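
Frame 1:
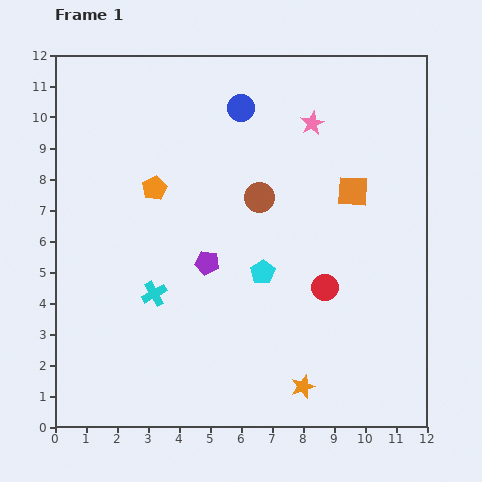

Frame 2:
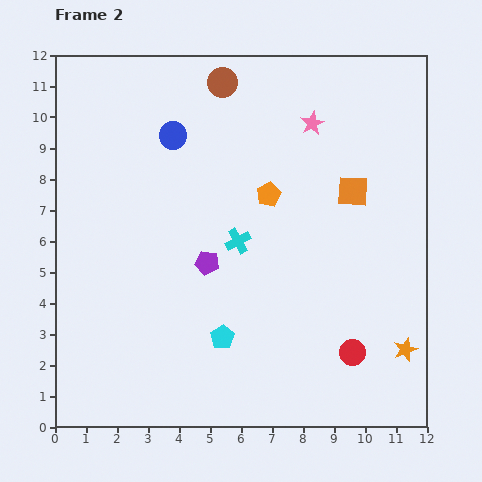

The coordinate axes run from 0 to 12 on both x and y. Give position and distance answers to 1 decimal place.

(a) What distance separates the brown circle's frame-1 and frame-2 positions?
3.9

The brown circle moved from (6.6, 7.4) to (5.4, 11.1), a distance of √(1.2² + 3.7²) ≈ 3.9.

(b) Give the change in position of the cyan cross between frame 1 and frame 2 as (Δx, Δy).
(2.7, 1.7)

The cyan cross was at (3.2, 4.3) in frame 1 and (5.9, 6.0) in frame 2.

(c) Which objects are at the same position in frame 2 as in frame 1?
the pink star, the purple pentagon, the orange square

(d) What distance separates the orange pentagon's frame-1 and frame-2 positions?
3.7

The orange pentagon moved from (3.2, 7.7) to (6.9, 7.5), a distance of √(3.7² + 0.2²) ≈ 3.7.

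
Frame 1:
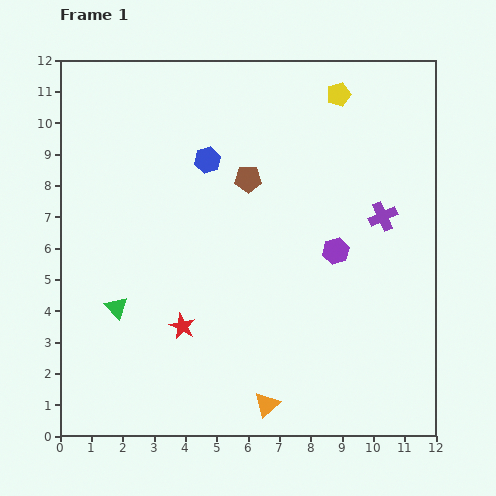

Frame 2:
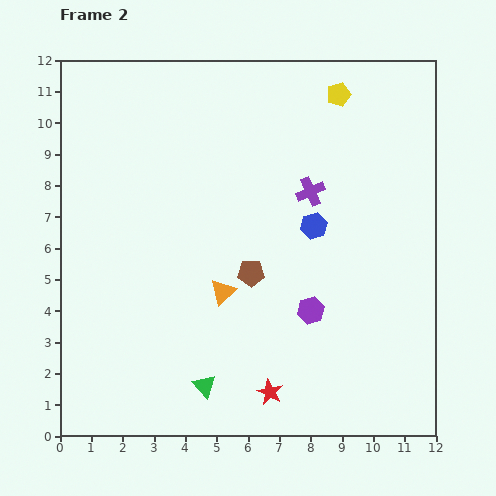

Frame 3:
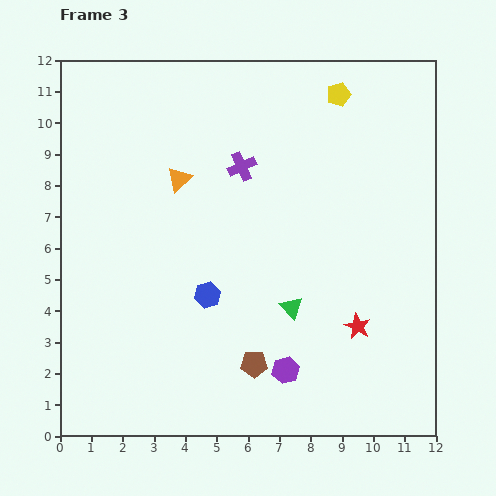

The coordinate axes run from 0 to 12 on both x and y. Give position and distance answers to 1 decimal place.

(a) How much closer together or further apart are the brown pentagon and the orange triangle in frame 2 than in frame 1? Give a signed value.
-6.1

Distance in frame 1: 7.2. Distance in frame 2: 1.1.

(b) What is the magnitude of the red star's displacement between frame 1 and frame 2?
3.5

The red star moved from (3.9, 3.5) to (6.7, 1.4), a distance of √(2.8² + 2.1²) ≈ 3.5.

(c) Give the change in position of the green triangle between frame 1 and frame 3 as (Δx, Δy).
(5.6, 0.0)

The green triangle was at (1.8, 4.1) in frame 1 and (7.4, 4.1) in frame 3.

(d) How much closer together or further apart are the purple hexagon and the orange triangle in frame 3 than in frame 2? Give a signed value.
+4.1

Distance in frame 2: 2.9. Distance in frame 3: 7.0.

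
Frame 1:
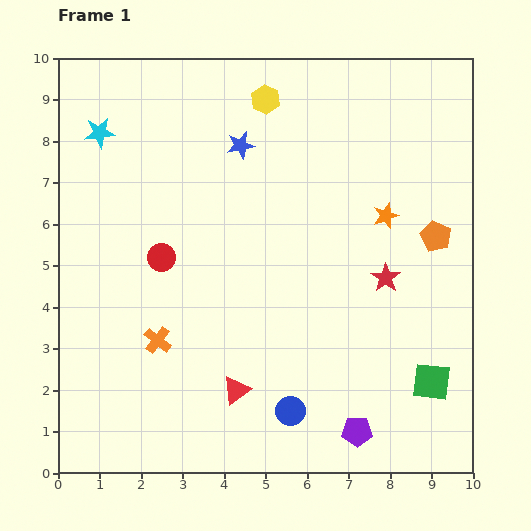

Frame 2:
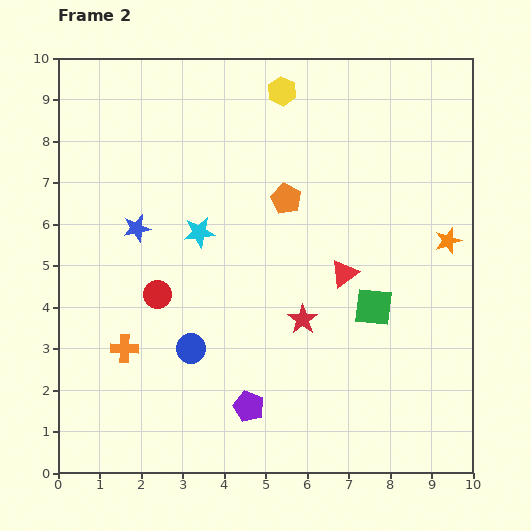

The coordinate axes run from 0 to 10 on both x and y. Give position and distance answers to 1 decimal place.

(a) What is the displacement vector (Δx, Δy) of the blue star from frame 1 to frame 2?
(-2.5, -2.0)

The blue star was at (4.4, 7.9) in frame 1 and (1.9, 5.9) in frame 2.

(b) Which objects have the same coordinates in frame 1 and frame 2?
none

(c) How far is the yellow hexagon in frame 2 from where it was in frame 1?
0.4

The yellow hexagon moved from (5.0, 9.0) to (5.4, 9.2), a distance of √(0.4² + 0.2²) ≈ 0.4.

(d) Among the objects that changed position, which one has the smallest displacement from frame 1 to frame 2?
the yellow hexagon

(moved 0.4)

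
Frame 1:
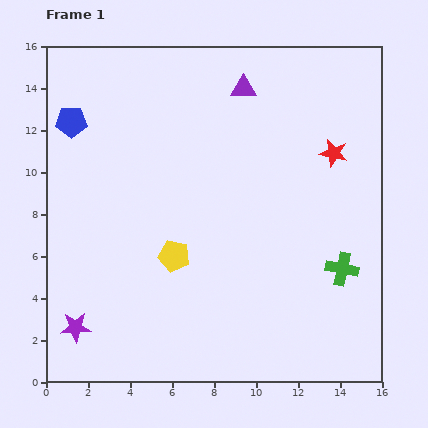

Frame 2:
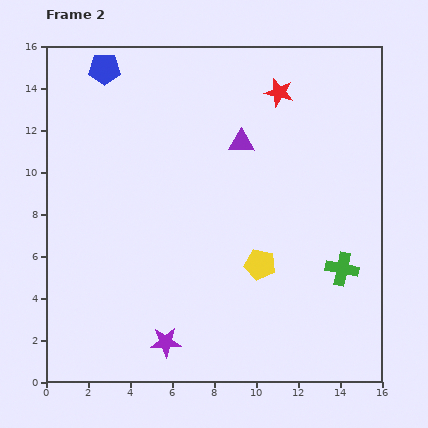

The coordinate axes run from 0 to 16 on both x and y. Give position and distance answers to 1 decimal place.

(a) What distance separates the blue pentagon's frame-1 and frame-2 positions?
3.0

The blue pentagon moved from (1.2, 12.4) to (2.8, 14.9), a distance of √(1.6² + 2.5²) ≈ 3.0.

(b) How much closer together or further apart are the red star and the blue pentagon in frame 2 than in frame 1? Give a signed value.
-4.2

Distance in frame 1: 12.6. Distance in frame 2: 8.4.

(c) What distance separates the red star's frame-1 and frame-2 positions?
3.9

The red star moved from (13.7, 10.9) to (11.1, 13.8), a distance of √(2.6² + 2.9²) ≈ 3.9.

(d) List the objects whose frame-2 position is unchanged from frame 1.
the green cross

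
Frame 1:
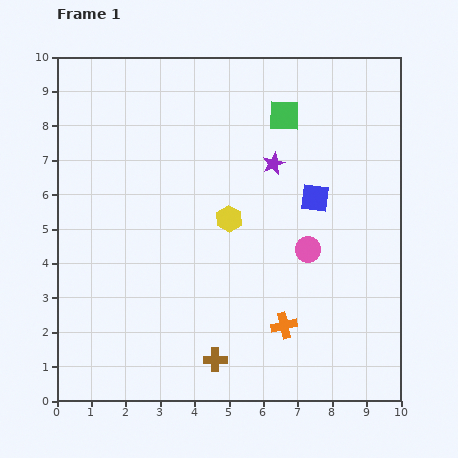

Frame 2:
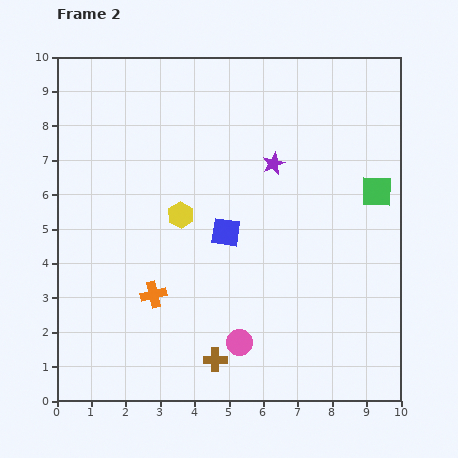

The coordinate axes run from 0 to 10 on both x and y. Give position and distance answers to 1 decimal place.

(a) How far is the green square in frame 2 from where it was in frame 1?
3.5

The green square moved from (6.6, 8.3) to (9.3, 6.1), a distance of √(2.7² + 2.2²) ≈ 3.5.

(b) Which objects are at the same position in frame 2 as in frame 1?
the purple star, the brown cross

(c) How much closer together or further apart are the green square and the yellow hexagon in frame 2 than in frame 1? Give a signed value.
+2.3

Distance in frame 1: 3.4. Distance in frame 2: 5.7.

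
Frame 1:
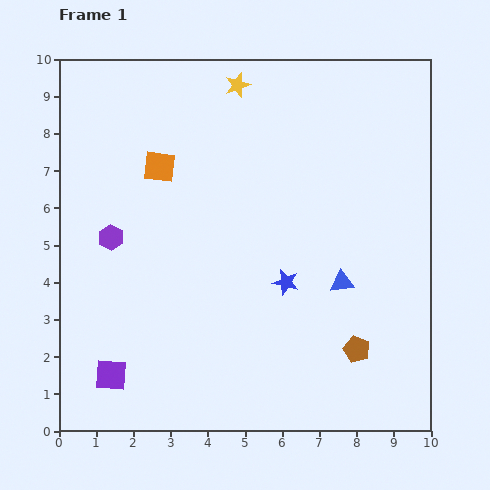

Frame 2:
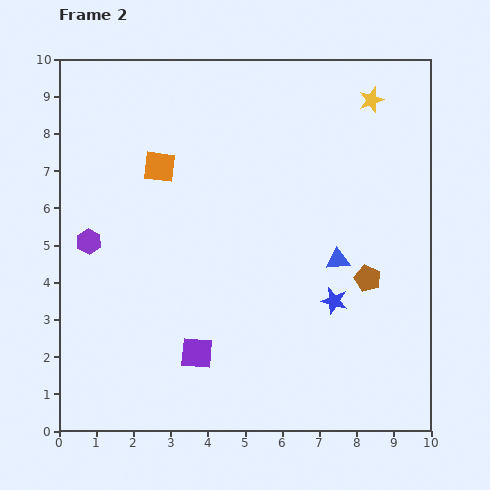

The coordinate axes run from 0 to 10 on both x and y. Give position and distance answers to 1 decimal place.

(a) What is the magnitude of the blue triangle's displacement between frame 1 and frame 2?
0.6

The blue triangle moved from (7.6, 4.0) to (7.5, 4.6), a distance of √(0.1² + 0.6²) ≈ 0.6.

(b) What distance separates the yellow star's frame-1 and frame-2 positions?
3.6

The yellow star moved from (4.8, 9.3) to (8.4, 8.9), a distance of √(3.6² + 0.4²) ≈ 3.6.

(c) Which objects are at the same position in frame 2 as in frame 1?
the orange square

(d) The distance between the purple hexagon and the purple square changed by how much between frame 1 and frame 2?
+0.5

Distance in frame 1: 3.7. Distance in frame 2: 4.2.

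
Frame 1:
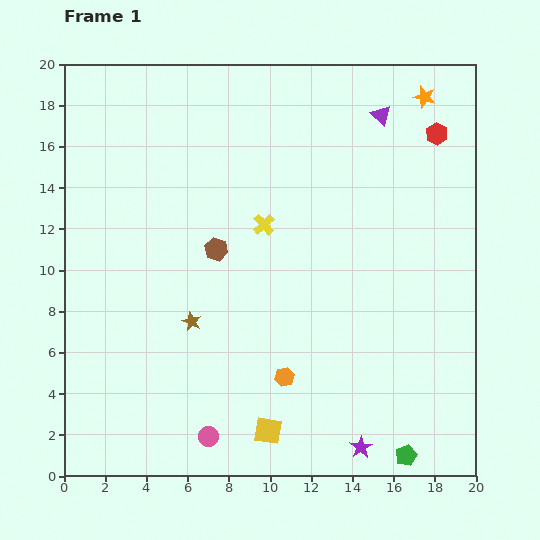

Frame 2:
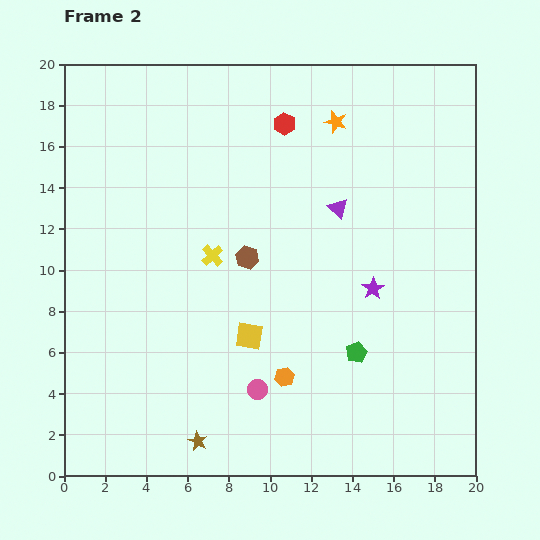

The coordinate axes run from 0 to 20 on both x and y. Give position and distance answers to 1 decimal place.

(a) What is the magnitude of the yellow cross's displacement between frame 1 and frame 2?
2.9

The yellow cross moved from (9.7, 12.2) to (7.2, 10.7), a distance of √(2.5² + 1.5²) ≈ 2.9.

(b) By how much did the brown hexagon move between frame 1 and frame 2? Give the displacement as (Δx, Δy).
(1.5, -0.4)

The brown hexagon was at (7.4, 11.0) in frame 1 and (8.9, 10.6) in frame 2.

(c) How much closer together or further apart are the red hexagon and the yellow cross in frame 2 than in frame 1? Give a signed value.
-2.2

Distance in frame 1: 9.5. Distance in frame 2: 7.3.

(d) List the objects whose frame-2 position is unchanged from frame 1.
the orange hexagon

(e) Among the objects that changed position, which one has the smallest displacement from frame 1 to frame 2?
the brown hexagon

(moved 1.6)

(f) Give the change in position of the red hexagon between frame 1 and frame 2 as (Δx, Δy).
(-7.4, 0.5)

The red hexagon was at (18.1, 16.6) in frame 1 and (10.7, 17.1) in frame 2.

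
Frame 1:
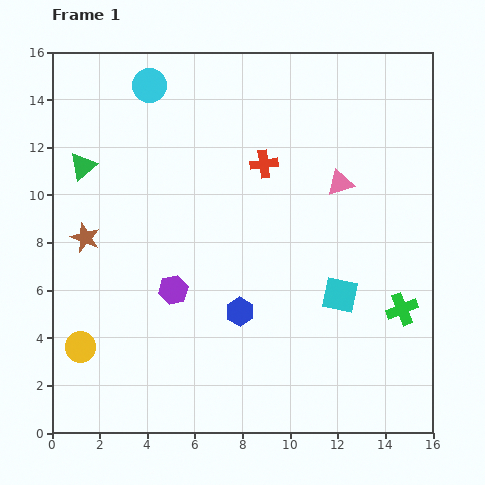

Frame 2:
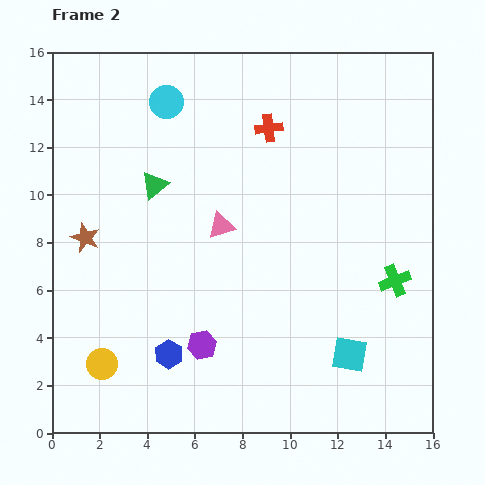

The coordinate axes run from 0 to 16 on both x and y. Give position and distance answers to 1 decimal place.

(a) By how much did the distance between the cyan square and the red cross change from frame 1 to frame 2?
+3.7

Distance in frame 1: 6.4. Distance in frame 2: 10.1.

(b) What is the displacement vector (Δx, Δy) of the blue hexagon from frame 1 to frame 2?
(-3.0, -1.8)

The blue hexagon was at (7.9, 5.1) in frame 1 and (4.9, 3.3) in frame 2.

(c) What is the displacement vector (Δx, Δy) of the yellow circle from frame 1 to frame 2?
(0.9, -0.7)

The yellow circle was at (1.2, 3.6) in frame 1 and (2.1, 2.9) in frame 2.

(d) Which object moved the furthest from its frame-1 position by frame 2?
the pink triangle

(moved 5.3; next 3.5)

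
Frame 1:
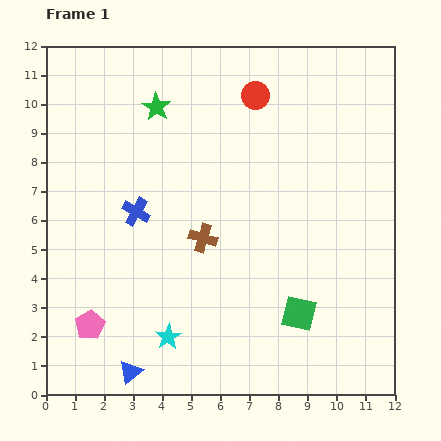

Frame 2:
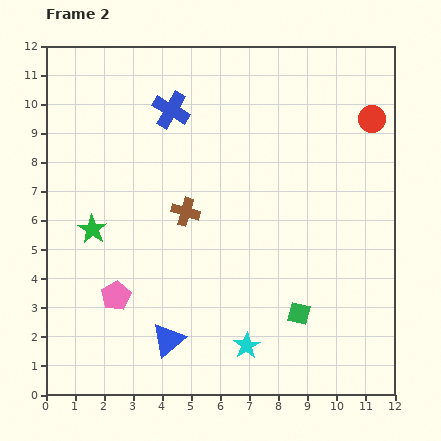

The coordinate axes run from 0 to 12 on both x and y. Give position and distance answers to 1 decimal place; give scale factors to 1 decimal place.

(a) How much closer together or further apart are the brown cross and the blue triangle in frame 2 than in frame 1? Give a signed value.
-0.8

Distance in frame 1: 5.2. Distance in frame 2: 4.4.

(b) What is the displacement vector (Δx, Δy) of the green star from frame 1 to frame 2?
(-2.2, -4.2)

The green star was at (3.8, 9.9) in frame 1 and (1.6, 5.7) in frame 2.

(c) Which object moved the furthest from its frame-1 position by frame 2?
the green star

(moved 4.7; next 4.1)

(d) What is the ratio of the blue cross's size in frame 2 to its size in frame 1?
1.3×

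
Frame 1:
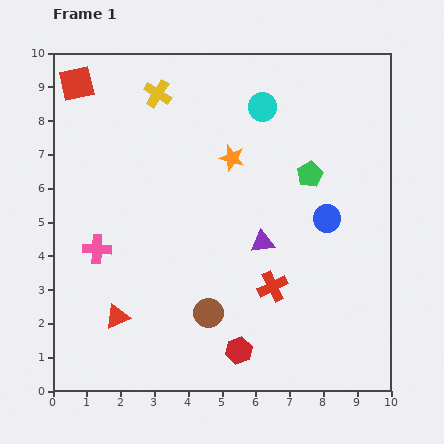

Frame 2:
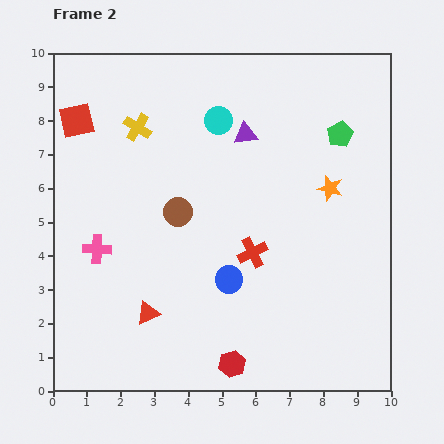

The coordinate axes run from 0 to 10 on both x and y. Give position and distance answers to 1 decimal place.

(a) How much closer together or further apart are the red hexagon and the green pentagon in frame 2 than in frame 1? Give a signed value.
+1.9

Distance in frame 1: 5.6. Distance in frame 2: 7.5.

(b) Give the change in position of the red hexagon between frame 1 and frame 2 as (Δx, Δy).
(-0.2, -0.4)

The red hexagon was at (5.5, 1.2) in frame 1 and (5.3, 0.8) in frame 2.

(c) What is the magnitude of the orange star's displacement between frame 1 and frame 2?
3.0

The orange star moved from (5.3, 6.9) to (8.2, 6.0), a distance of √(2.9² + 0.9²) ≈ 3.0.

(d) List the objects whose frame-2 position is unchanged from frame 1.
the pink cross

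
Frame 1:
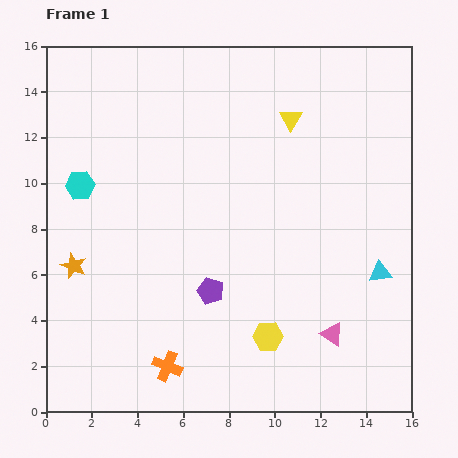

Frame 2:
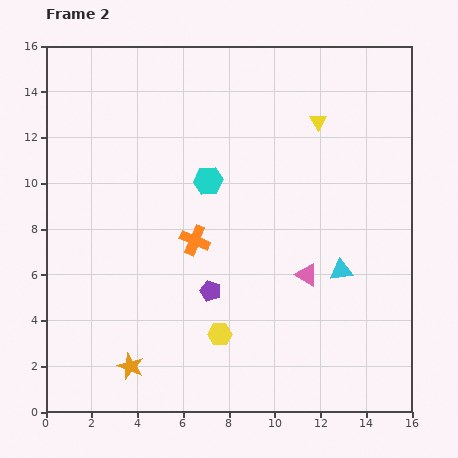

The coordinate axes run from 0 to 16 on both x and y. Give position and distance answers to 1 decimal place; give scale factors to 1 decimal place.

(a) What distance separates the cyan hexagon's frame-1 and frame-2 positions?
5.6

The cyan hexagon moved from (1.5, 9.9) to (7.1, 10.1), a distance of √(5.6² + 0.2²) ≈ 5.6.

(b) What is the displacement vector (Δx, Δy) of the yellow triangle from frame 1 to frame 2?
(1.2, -0.1)

The yellow triangle was at (10.7, 12.8) in frame 1 and (11.9, 12.7) in frame 2.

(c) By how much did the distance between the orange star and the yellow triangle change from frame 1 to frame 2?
+2.0

Distance in frame 1: 11.5. Distance in frame 2: 13.5.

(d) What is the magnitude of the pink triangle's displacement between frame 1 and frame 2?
2.8

The pink triangle moved from (12.5, 3.4) to (11.4, 6.0), a distance of √(1.1² + 2.6²) ≈ 2.8.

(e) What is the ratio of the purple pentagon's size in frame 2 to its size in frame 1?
0.8×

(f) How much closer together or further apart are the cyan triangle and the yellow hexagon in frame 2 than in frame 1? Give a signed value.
+0.4

Distance in frame 1: 5.6. Distance in frame 2: 6.0.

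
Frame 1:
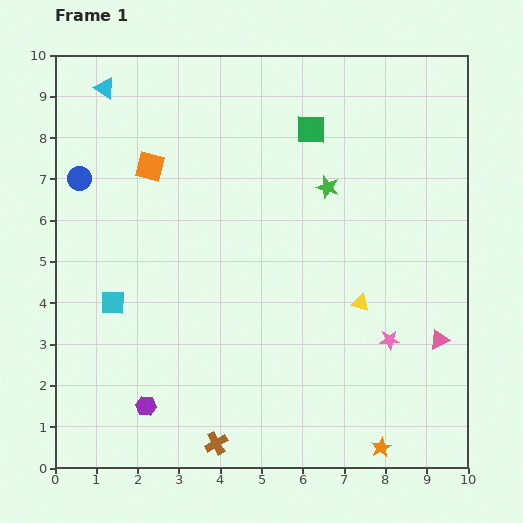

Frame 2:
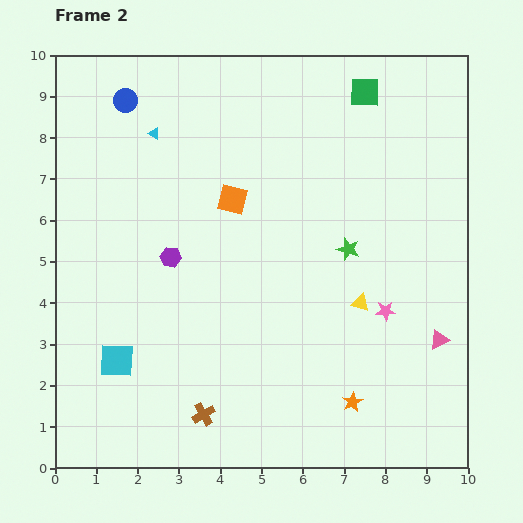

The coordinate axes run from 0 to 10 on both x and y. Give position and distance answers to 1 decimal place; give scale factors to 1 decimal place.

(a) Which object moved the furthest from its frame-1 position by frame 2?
the purple hexagon

(moved 3.6; next 2.2)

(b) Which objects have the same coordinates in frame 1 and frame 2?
the yellow triangle, the pink triangle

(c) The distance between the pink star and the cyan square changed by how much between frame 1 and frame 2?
-0.2

Distance in frame 1: 6.8. Distance in frame 2: 6.6.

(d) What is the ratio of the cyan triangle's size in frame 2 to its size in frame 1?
0.6×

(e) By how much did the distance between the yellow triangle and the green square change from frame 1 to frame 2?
+0.7

Distance in frame 1: 4.4. Distance in frame 2: 5.1.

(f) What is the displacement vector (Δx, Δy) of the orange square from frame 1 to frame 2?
(2.0, -0.8)

The orange square was at (2.3, 7.3) in frame 1 and (4.3, 6.5) in frame 2.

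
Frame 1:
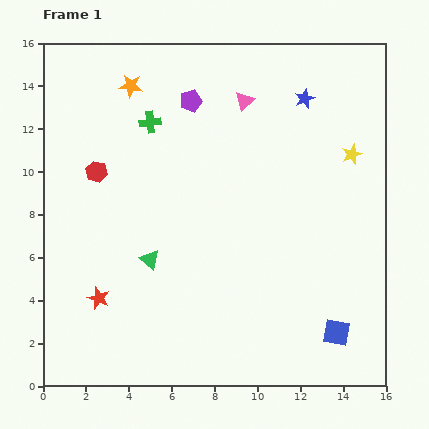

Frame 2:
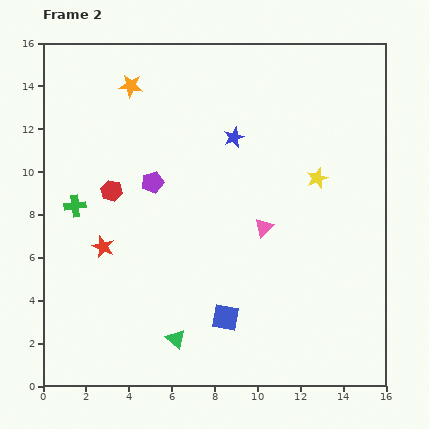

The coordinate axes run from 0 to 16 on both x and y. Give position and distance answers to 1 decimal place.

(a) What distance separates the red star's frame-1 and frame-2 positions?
2.4

The red star moved from (2.6, 4.1) to (2.8, 6.5), a distance of √(0.2² + 2.4²) ≈ 2.4.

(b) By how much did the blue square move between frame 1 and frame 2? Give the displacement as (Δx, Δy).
(-5.2, 0.7)

The blue square was at (13.7, 2.5) in frame 1 and (8.5, 3.2) in frame 2.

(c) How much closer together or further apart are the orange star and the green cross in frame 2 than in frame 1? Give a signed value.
+4.3

Distance in frame 1: 1.9. Distance in frame 2: 6.2.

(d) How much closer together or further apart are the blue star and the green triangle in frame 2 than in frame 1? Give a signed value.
-0.6

Distance in frame 1: 10.4. Distance in frame 2: 9.8.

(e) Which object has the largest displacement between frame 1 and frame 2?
the pink triangle

(moved 6.0; next 5.2)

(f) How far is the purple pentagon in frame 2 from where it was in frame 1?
4.2

The purple pentagon moved from (6.9, 13.3) to (5.1, 9.5), a distance of √(1.8² + 3.8²) ≈ 4.2.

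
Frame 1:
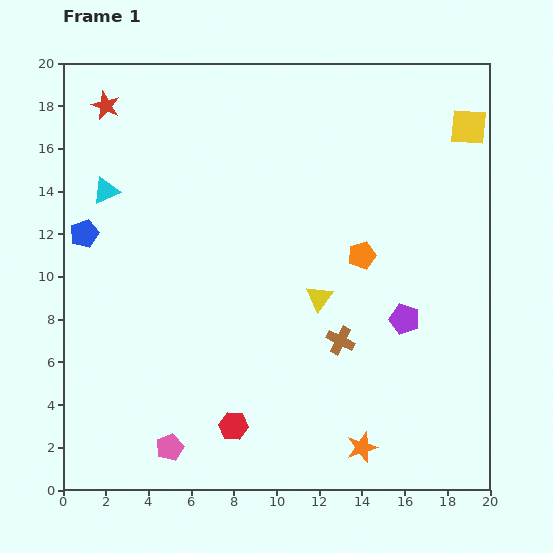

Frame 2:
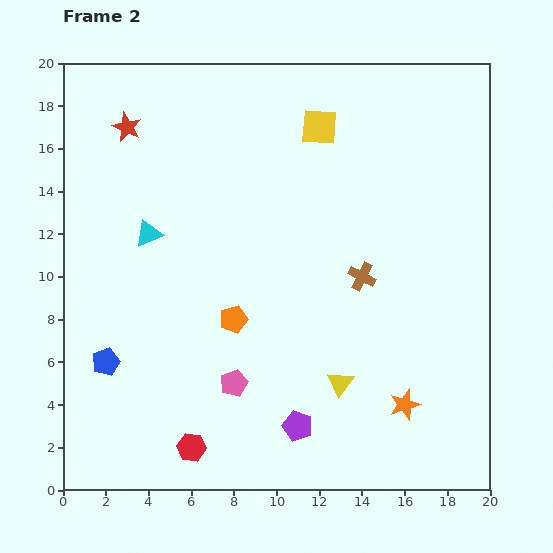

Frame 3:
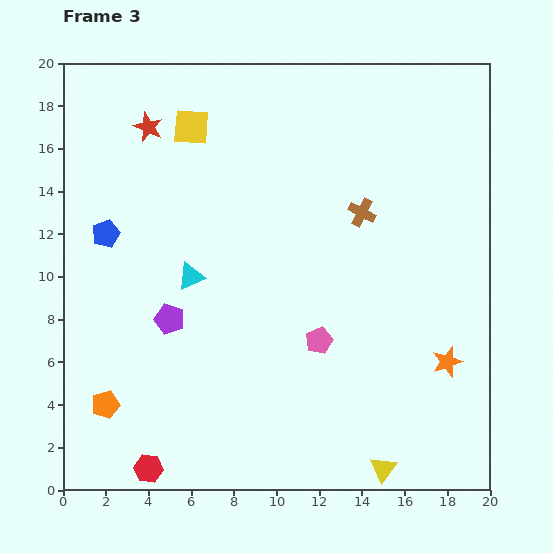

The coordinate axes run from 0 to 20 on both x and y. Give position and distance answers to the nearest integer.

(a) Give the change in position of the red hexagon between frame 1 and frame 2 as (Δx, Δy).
(-2, -1)

The red hexagon was at (8, 3) in frame 1 and (6, 2) in frame 2.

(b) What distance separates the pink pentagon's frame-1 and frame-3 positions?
9

The pink pentagon moved from (5, 2) to (12, 7), a distance of √(7² + 5²) ≈ 9.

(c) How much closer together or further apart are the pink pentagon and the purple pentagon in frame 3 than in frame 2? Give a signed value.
+3

Distance in frame 2: 4. Distance in frame 3: 7.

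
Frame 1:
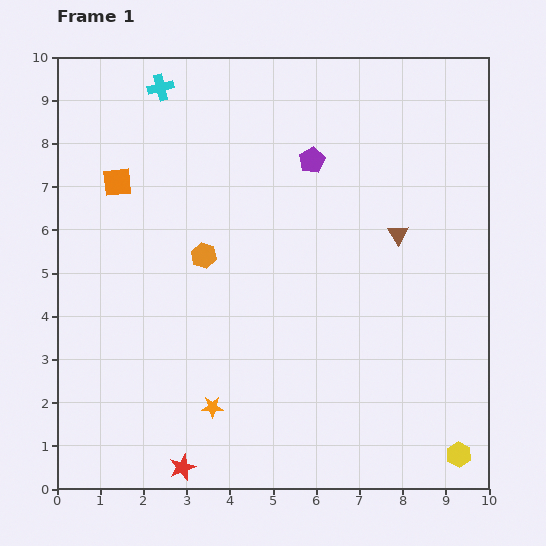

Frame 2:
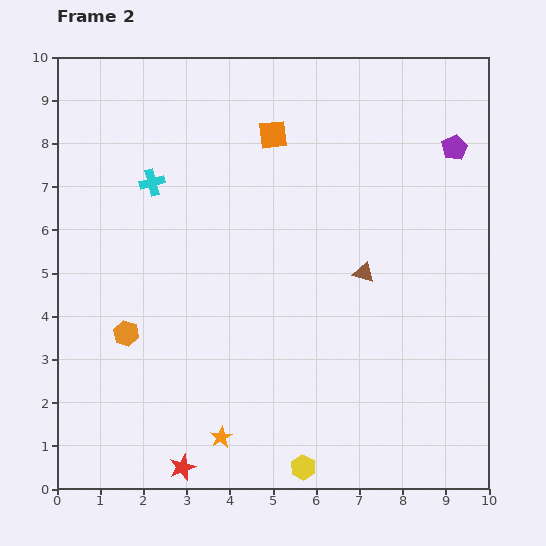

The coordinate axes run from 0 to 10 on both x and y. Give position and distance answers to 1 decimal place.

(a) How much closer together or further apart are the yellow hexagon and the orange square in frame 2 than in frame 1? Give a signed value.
-2.4

Distance in frame 1: 10.1. Distance in frame 2: 7.7.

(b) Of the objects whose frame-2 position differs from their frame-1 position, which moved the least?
the orange star

(moved 0.7)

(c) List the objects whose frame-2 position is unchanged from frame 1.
the red star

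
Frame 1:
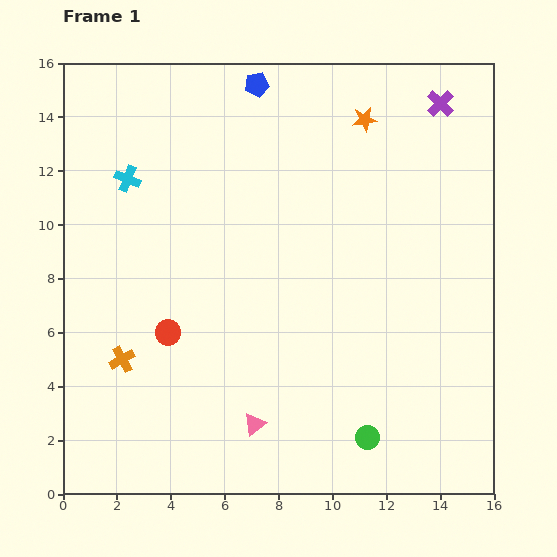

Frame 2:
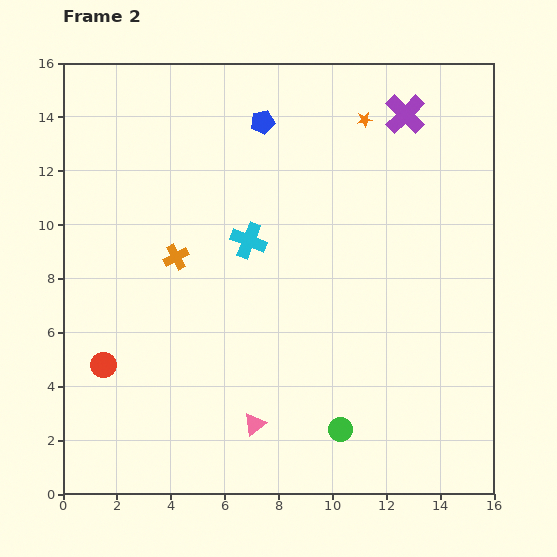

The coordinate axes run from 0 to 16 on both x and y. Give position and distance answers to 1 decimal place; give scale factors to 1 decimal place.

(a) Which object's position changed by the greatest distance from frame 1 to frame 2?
the cyan cross

(moved 5.1; next 4.3)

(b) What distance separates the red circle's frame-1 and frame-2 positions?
2.7

The red circle moved from (3.9, 6.0) to (1.5, 4.8), a distance of √(2.4² + 1.2²) ≈ 2.7.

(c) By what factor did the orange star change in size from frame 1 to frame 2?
0.6×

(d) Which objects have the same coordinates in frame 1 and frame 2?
the pink triangle, the orange star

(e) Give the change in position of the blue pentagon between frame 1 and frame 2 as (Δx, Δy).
(0.2, -1.4)

The blue pentagon was at (7.2, 15.2) in frame 1 and (7.4, 13.8) in frame 2.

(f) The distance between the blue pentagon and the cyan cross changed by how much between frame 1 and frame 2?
-1.5

Distance in frame 1: 5.9. Distance in frame 2: 4.4.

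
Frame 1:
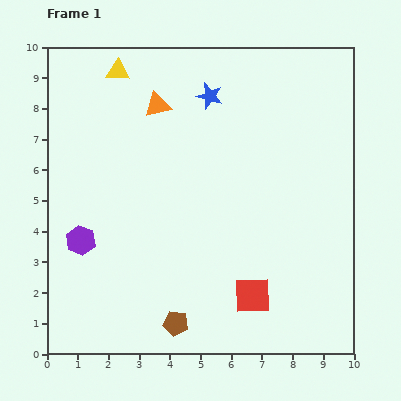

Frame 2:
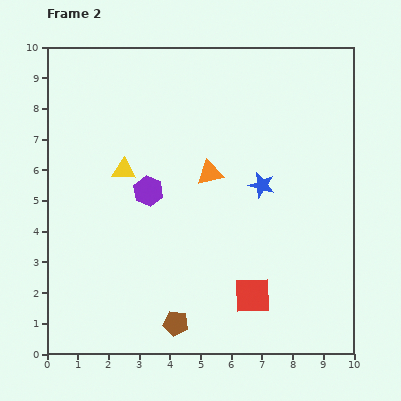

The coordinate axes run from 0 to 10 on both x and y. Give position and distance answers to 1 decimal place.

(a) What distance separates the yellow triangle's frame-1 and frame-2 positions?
3.2

The yellow triangle moved from (2.3, 9.2) to (2.5, 6.0), a distance of √(0.2² + 3.2²) ≈ 3.2.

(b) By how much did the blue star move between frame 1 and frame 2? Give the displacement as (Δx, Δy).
(1.7, -2.9)

The blue star was at (5.3, 8.4) in frame 1 and (7.0, 5.5) in frame 2.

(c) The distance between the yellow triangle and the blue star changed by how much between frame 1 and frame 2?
+1.4

Distance in frame 1: 3.1. Distance in frame 2: 4.5.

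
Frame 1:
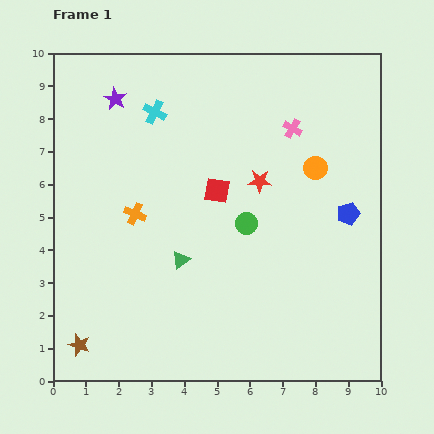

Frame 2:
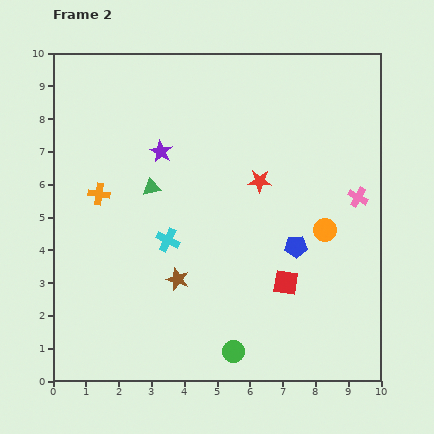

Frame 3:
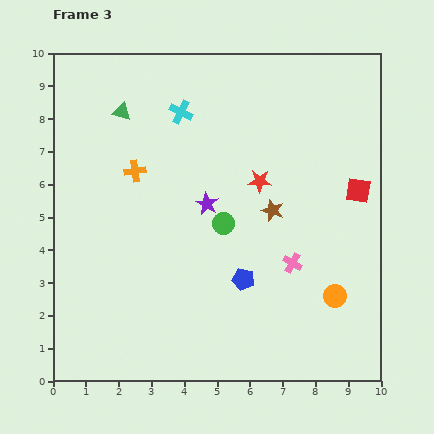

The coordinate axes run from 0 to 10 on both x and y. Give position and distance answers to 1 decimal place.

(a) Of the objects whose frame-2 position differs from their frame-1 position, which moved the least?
the orange cross

(moved 1.3)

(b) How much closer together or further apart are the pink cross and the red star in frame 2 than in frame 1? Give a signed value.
+1.1

Distance in frame 1: 1.9. Distance in frame 2: 3.0.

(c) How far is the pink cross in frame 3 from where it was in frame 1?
4.1

The pink cross moved from (7.3, 7.7) to (7.3, 3.6), a distance of √(0.0² + 4.1²) ≈ 4.1.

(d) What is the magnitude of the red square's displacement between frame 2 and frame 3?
3.6

The red square moved from (7.1, 3.0) to (9.3, 5.8), a distance of √(2.2² + 2.8²) ≈ 3.6.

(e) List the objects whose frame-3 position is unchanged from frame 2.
the red star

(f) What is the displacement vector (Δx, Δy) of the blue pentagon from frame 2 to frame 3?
(-1.6, -1.0)

The blue pentagon was at (7.4, 4.1) in frame 2 and (5.8, 3.1) in frame 3.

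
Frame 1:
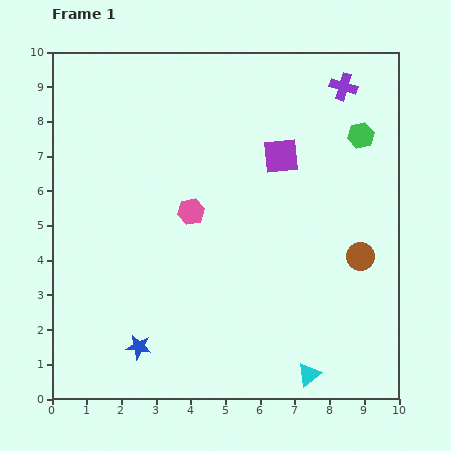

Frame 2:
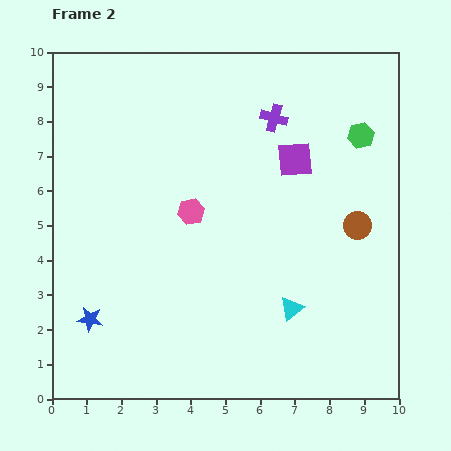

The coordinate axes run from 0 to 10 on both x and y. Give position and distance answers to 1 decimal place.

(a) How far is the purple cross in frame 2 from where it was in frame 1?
2.2

The purple cross moved from (8.4, 9.0) to (6.4, 8.1), a distance of √(2.0² + 0.9²) ≈ 2.2.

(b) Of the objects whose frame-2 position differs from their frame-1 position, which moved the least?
the purple square

(moved 0.4)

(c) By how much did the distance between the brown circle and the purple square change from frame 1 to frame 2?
-1.1

Distance in frame 1: 3.7. Distance in frame 2: 2.6.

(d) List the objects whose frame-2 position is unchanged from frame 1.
the pink hexagon, the green hexagon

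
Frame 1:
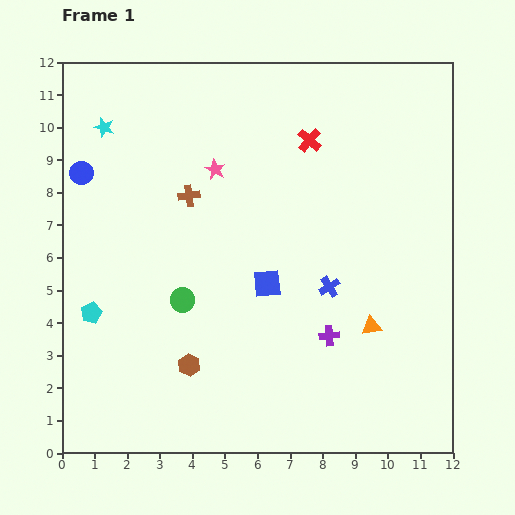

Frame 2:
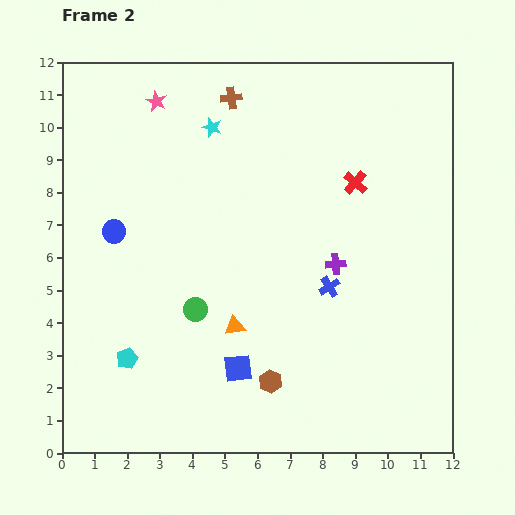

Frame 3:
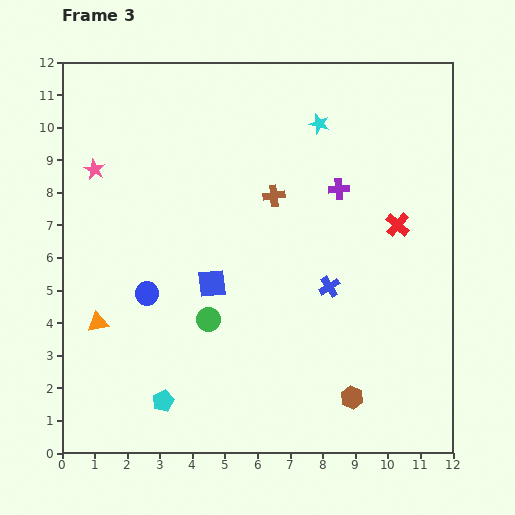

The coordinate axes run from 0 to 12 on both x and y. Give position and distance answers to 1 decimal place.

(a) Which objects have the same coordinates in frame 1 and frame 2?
the blue cross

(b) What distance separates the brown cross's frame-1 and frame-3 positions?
2.6

The brown cross moved from (3.9, 7.9) to (6.5, 7.9), a distance of √(2.6² + 0.0²) ≈ 2.6.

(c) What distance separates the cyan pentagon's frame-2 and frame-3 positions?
1.7

The cyan pentagon moved from (2.0, 2.9) to (3.1, 1.6), a distance of √(1.1² + 1.3²) ≈ 1.7.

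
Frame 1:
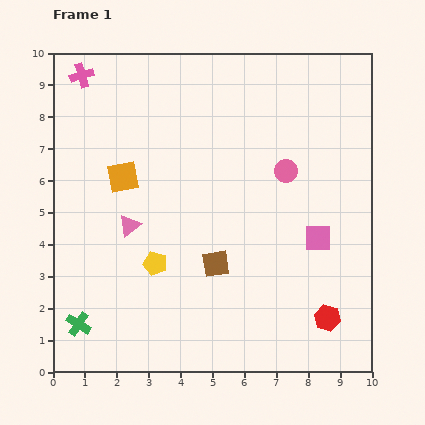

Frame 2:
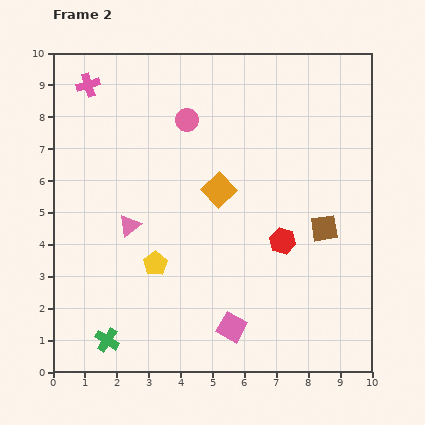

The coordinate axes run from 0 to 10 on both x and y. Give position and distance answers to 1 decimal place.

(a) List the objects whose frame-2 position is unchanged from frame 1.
the yellow pentagon, the pink triangle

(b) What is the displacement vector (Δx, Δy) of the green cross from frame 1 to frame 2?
(0.9, -0.5)

The green cross was at (0.8, 1.5) in frame 1 and (1.7, 1.0) in frame 2.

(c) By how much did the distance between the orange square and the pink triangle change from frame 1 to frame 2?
+1.5

Distance in frame 1: 1.5. Distance in frame 2: 3.0.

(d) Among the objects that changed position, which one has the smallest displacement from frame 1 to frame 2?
the pink cross

(moved 0.4)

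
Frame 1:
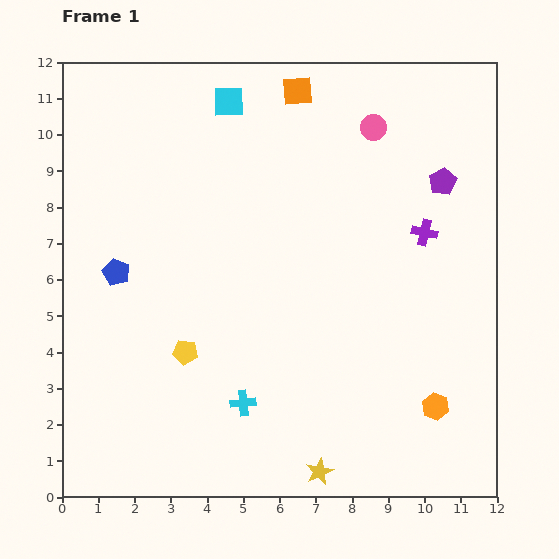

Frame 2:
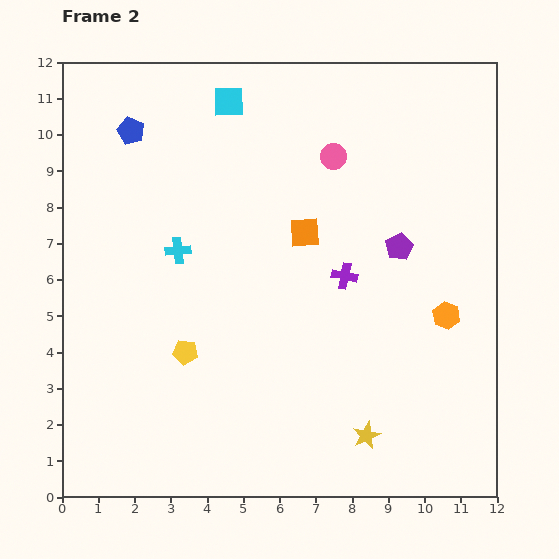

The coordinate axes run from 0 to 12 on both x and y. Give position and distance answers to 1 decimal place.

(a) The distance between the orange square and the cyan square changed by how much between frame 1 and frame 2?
+2.3

Distance in frame 1: 1.9. Distance in frame 2: 4.2.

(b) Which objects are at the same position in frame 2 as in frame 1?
the cyan square, the yellow pentagon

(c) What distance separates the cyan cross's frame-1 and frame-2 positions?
4.6

The cyan cross moved from (5.0, 2.6) to (3.2, 6.8), a distance of √(1.8² + 4.2²) ≈ 4.6.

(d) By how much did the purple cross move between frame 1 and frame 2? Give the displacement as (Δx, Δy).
(-2.2, -1.2)

The purple cross was at (10.0, 7.3) in frame 1 and (7.8, 6.1) in frame 2.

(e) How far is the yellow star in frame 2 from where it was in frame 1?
1.6

The yellow star moved from (7.1, 0.7) to (8.4, 1.7), a distance of √(1.3² + 1.0²) ≈ 1.6.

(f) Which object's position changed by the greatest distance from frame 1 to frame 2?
the cyan cross

(moved 4.6; next 3.9)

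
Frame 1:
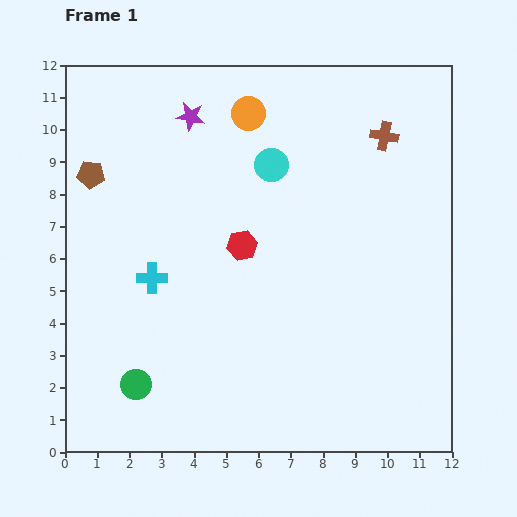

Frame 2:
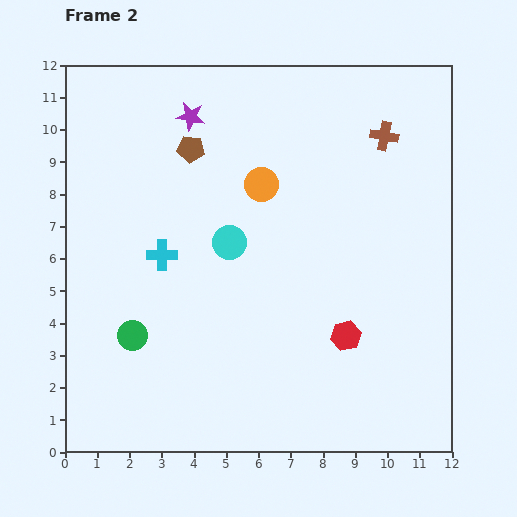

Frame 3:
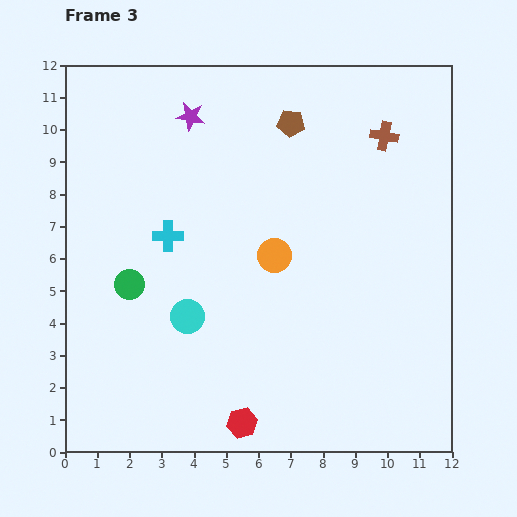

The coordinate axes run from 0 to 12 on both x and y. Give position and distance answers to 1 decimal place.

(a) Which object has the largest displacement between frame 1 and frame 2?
the red hexagon

(moved 4.3; next 3.2)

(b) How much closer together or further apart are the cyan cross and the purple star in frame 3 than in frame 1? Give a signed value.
-1.3

Distance in frame 1: 5.1. Distance in frame 3: 3.8.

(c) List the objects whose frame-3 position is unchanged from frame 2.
the brown cross, the purple star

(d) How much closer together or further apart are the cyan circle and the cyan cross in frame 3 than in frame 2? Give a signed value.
+0.5

Distance in frame 2: 2.1. Distance in frame 3: 2.6.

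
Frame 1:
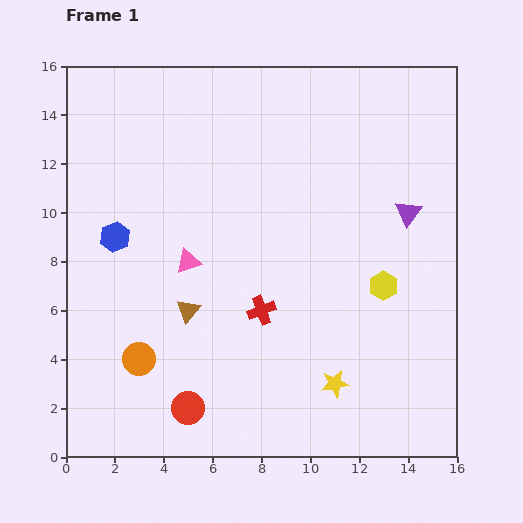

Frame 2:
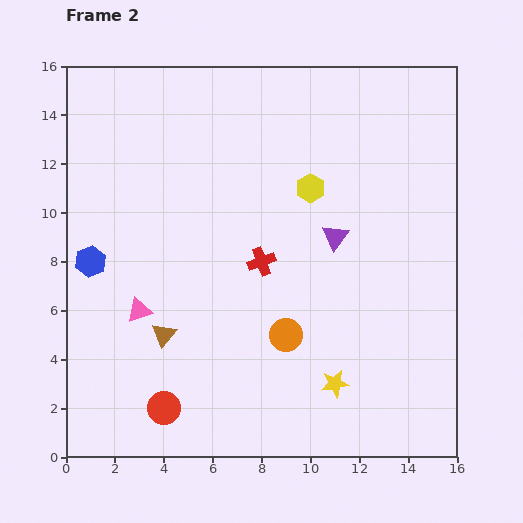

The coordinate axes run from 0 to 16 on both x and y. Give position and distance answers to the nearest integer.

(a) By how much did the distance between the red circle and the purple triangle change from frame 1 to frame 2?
-2

Distance in frame 1: 12. Distance in frame 2: 10.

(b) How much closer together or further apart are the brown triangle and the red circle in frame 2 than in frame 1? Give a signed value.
-1

Distance in frame 1: 4. Distance in frame 2: 3.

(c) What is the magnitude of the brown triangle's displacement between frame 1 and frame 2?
1

The brown triangle moved from (5, 6) to (4, 5), a distance of √(1² + 1²) ≈ 1.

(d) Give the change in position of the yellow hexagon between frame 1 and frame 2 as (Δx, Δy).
(-3, 4)

The yellow hexagon was at (13, 7) in frame 1 and (10, 11) in frame 2.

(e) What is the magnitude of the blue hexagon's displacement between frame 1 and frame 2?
1

The blue hexagon moved from (2, 9) to (1, 8), a distance of √(1² + 1²) ≈ 1.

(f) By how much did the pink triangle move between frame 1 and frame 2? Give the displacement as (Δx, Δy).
(-2, -2)

The pink triangle was at (5, 8) in frame 1 and (3, 6) in frame 2.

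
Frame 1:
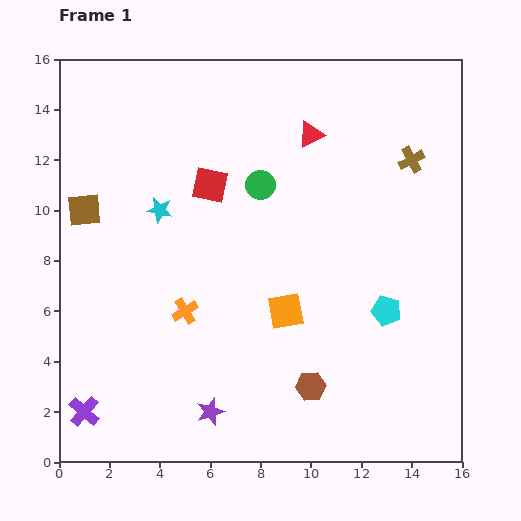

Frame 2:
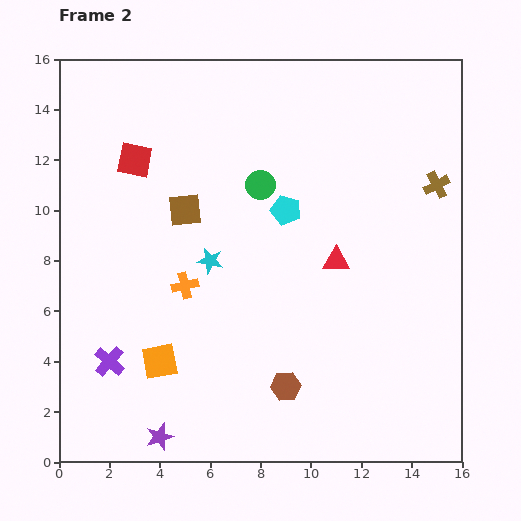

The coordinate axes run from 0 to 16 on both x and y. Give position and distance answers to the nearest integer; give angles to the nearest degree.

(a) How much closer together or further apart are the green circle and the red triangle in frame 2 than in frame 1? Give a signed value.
+1

Distance in frame 1: 3. Distance in frame 2: 4.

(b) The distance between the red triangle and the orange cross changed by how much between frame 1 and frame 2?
-3

Distance in frame 1: 9. Distance in frame 2: 6.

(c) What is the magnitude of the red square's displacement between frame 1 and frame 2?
3

The red square moved from (6, 11) to (3, 12), a distance of √(3² + 1²) ≈ 3.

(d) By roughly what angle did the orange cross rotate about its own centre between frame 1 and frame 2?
19° clockwise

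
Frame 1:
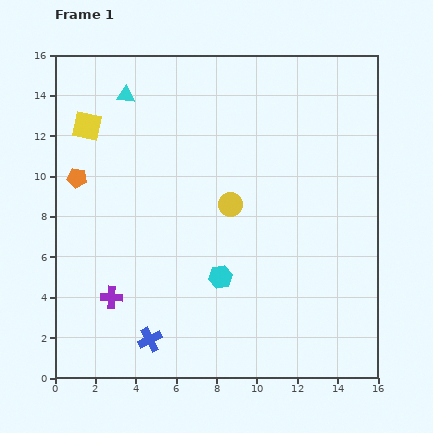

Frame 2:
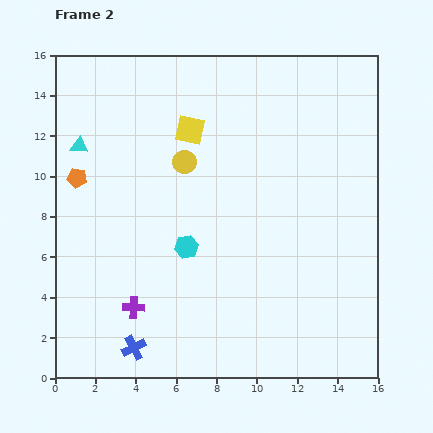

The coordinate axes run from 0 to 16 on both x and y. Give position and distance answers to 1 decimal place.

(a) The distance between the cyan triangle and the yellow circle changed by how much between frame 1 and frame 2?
-2.2

Distance in frame 1: 7.5. Distance in frame 2: 5.3.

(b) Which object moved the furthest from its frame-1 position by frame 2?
the yellow square

(moved 5.1; next 3.4)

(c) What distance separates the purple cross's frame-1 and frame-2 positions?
1.2

The purple cross moved from (2.8, 4.0) to (3.9, 3.5), a distance of √(1.1² + 0.5²) ≈ 1.2.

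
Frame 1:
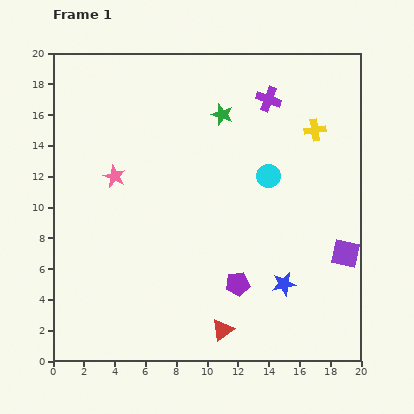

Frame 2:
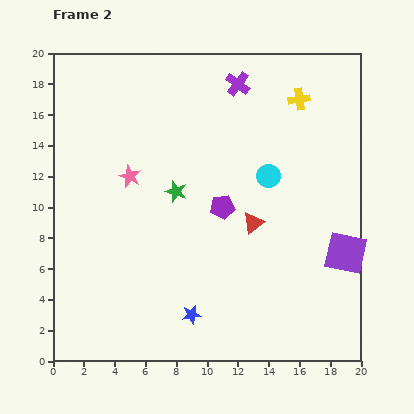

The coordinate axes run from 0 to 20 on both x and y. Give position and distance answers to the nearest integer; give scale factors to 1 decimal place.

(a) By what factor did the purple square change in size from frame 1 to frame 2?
1.5×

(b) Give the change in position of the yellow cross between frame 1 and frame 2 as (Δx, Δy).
(-1, 2)

The yellow cross was at (17, 15) in frame 1 and (16, 17) in frame 2.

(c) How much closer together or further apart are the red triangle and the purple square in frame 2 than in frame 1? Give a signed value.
-3

Distance in frame 1: 9. Distance in frame 2: 6.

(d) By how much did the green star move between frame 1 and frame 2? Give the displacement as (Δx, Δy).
(-3, -5)

The green star was at (11, 16) in frame 1 and (8, 11) in frame 2.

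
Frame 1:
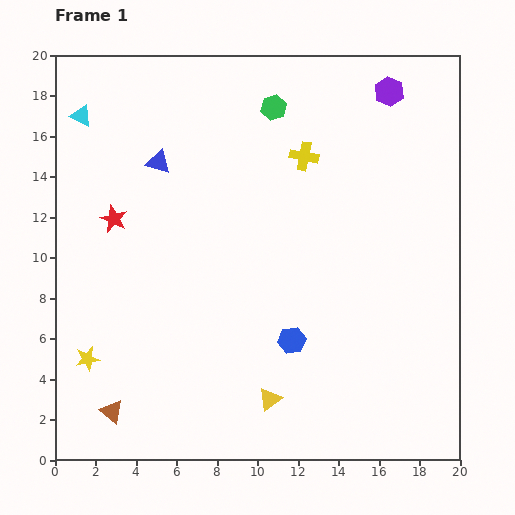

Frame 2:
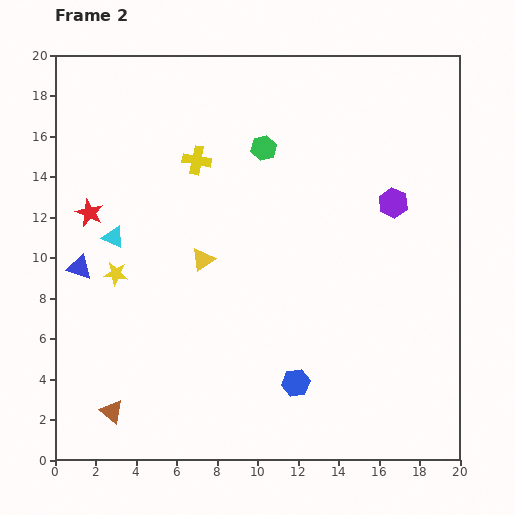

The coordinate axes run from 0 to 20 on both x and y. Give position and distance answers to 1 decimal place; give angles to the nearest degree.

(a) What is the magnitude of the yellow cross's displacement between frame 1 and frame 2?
5.3

The yellow cross moved from (12.3, 15.0) to (7.0, 14.8), a distance of √(5.3² + 0.2²) ≈ 5.3.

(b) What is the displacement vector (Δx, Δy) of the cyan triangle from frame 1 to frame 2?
(1.6, -6.0)

The cyan triangle was at (1.3, 17.0) in frame 1 and (2.9, 11.0) in frame 2.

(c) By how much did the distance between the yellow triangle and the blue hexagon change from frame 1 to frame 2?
+4.5

Distance in frame 1: 3.1. Distance in frame 2: 7.6.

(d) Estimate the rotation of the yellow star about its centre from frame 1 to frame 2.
18° clockwise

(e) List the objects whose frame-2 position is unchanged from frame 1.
the brown triangle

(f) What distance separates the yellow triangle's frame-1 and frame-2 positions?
7.6

The yellow triangle moved from (10.6, 3.0) to (7.3, 9.9), a distance of √(3.3² + 6.9²) ≈ 7.6.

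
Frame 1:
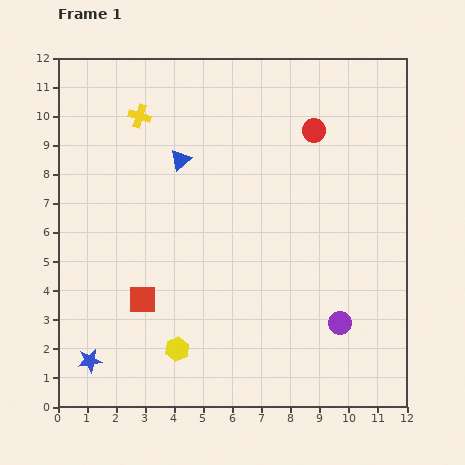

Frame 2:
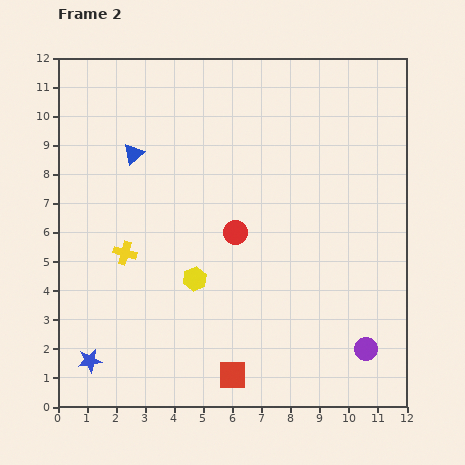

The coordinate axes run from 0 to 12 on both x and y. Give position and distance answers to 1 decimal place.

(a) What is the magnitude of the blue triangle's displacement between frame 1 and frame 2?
1.6

The blue triangle moved from (4.2, 8.5) to (2.6, 8.7), a distance of √(1.6² + 0.2²) ≈ 1.6.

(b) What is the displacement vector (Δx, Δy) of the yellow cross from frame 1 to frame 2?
(-0.5, -4.7)

The yellow cross was at (2.8, 10.0) in frame 1 and (2.3, 5.3) in frame 2.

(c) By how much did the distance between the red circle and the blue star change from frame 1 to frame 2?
-4.3

Distance in frame 1: 11.0. Distance in frame 2: 6.7.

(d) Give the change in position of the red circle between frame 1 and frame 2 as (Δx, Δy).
(-2.7, -3.5)

The red circle was at (8.8, 9.5) in frame 1 and (6.1, 6.0) in frame 2.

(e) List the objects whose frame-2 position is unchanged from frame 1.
the blue star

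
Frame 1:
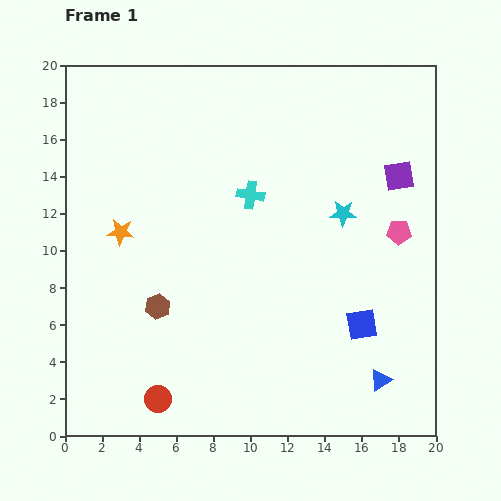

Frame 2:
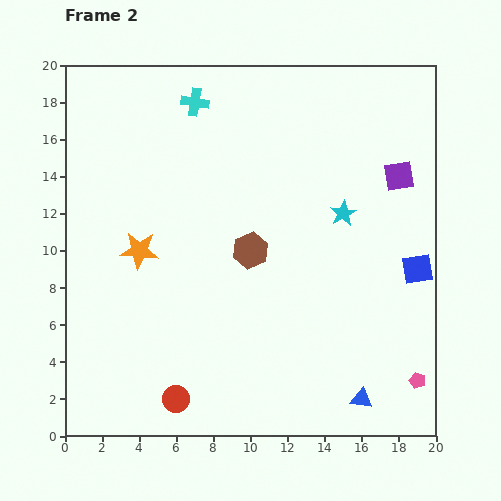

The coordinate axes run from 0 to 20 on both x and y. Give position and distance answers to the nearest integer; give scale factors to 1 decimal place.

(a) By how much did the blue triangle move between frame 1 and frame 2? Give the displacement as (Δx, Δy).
(-1, -1)

The blue triangle was at (17, 3) in frame 1 and (16, 2) in frame 2.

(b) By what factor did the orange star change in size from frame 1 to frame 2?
1.4×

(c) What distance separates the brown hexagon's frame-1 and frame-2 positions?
6

The brown hexagon moved from (5, 7) to (10, 10), a distance of √(5² + 3²) ≈ 6.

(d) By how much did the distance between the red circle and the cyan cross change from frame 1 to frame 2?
+4

Distance in frame 1: 12. Distance in frame 2: 16.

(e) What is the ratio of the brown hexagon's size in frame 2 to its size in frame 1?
1.4×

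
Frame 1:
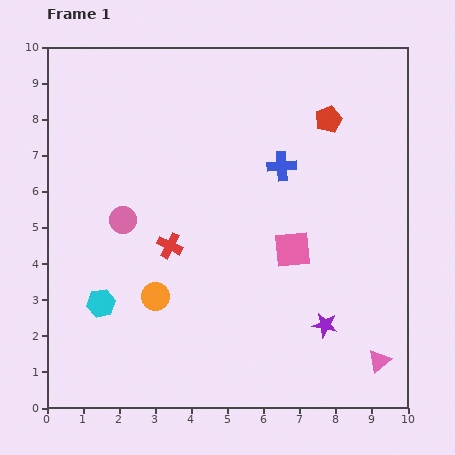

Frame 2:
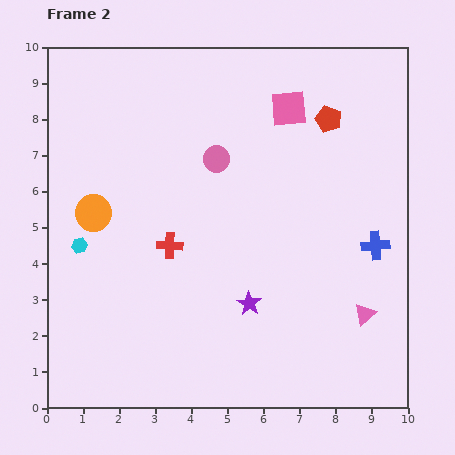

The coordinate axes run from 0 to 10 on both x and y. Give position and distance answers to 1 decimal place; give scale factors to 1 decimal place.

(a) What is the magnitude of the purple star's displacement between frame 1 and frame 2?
2.2

The purple star moved from (7.7, 2.3) to (5.6, 2.9), a distance of √(2.1² + 0.6²) ≈ 2.2.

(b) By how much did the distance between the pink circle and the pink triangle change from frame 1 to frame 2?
-2.2

Distance in frame 1: 8.1. Distance in frame 2: 5.9.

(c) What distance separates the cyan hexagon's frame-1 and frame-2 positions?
1.7

The cyan hexagon moved from (1.5, 2.9) to (0.9, 4.5), a distance of √(0.6² + 1.6²) ≈ 1.7.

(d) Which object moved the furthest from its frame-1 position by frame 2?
the pink square

(moved 3.9; next 3.4)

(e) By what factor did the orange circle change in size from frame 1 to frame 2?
1.3×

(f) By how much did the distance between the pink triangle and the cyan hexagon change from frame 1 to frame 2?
+0.2

Distance in frame 1: 7.9. Distance in frame 2: 8.1.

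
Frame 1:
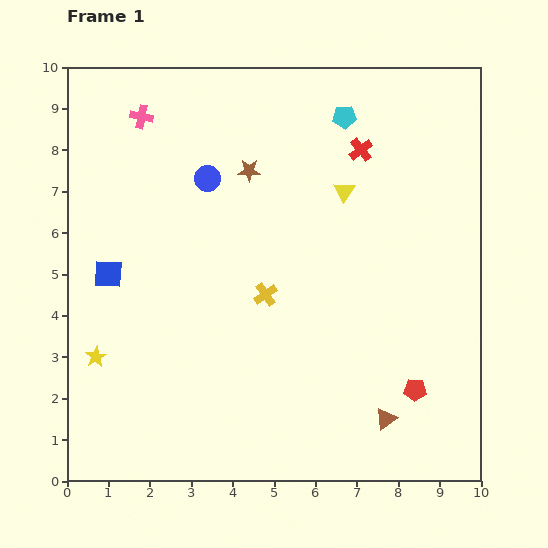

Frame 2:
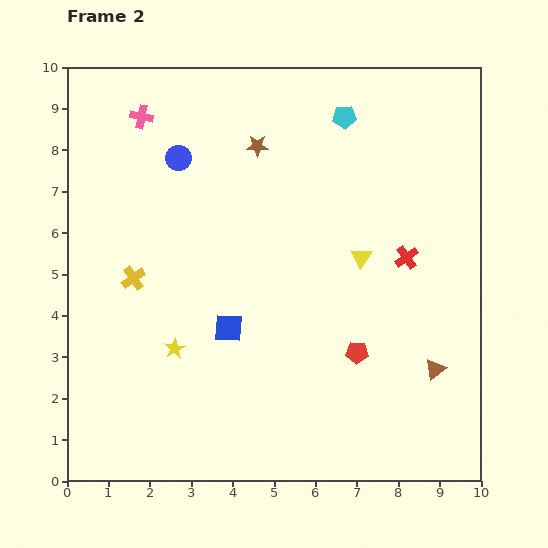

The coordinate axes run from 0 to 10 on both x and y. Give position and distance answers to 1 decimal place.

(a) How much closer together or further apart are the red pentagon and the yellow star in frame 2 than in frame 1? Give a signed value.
-3.3

Distance in frame 1: 7.7. Distance in frame 2: 4.4.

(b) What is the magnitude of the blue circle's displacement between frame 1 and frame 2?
0.9

The blue circle moved from (3.4, 7.3) to (2.7, 7.8), a distance of √(0.7² + 0.5²) ≈ 0.9.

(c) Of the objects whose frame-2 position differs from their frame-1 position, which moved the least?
the brown star

(moved 0.6)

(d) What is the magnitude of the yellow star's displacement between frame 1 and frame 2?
1.9

The yellow star moved from (0.7, 3.0) to (2.6, 3.2), a distance of √(1.9² + 0.2²) ≈ 1.9.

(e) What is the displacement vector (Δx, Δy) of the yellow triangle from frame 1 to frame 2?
(0.4, -1.6)

The yellow triangle was at (6.7, 7.0) in frame 1 and (7.1, 5.4) in frame 2.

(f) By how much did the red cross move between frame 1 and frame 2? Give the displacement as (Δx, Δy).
(1.1, -2.6)

The red cross was at (7.1, 8.0) in frame 1 and (8.2, 5.4) in frame 2.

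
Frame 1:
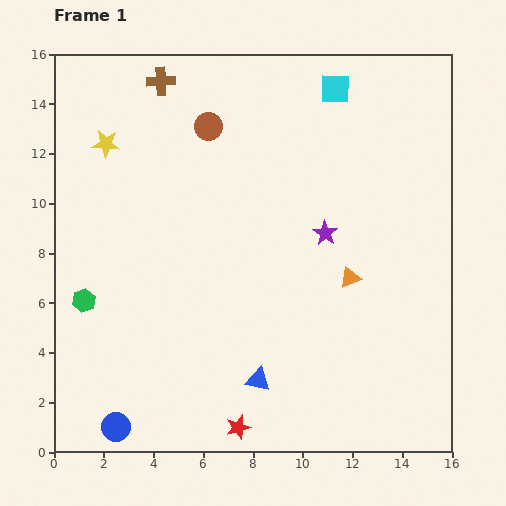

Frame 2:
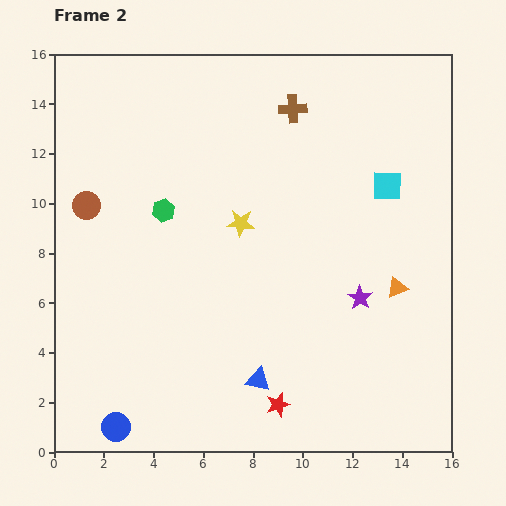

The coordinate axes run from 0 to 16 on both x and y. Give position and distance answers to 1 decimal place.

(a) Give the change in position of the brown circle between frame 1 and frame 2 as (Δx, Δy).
(-4.9, -3.2)

The brown circle was at (6.2, 13.1) in frame 1 and (1.3, 9.9) in frame 2.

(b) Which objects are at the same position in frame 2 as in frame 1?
the blue triangle, the blue circle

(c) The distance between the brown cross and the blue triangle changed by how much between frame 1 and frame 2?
-1.6

Distance in frame 1: 12.6. Distance in frame 2: 11.0.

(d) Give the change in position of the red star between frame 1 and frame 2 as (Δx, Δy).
(1.6, 0.9)

The red star was at (7.4, 1.0) in frame 1 and (9.0, 1.9) in frame 2.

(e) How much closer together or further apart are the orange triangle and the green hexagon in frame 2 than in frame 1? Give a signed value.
-0.8

Distance in frame 1: 10.7. Distance in frame 2: 9.9.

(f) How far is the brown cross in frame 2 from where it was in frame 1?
5.4

The brown cross moved from (4.3, 14.9) to (9.6, 13.8), a distance of √(5.3² + 1.1²) ≈ 5.4.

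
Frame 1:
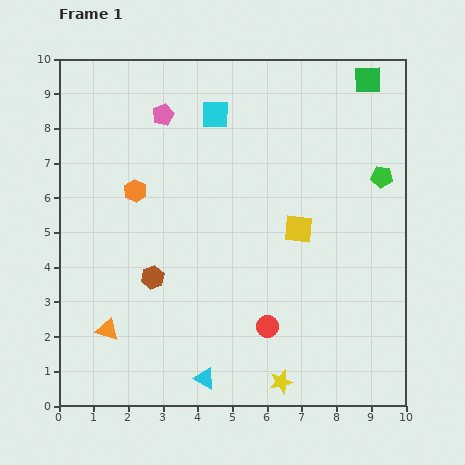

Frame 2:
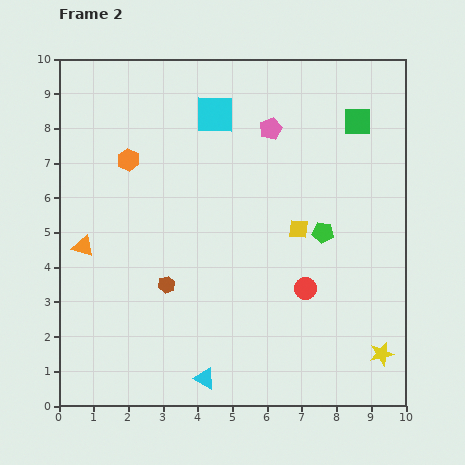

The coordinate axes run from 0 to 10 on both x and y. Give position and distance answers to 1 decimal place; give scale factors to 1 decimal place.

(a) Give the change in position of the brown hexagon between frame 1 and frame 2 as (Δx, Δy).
(0.4, -0.2)

The brown hexagon was at (2.7, 3.7) in frame 1 and (3.1, 3.5) in frame 2.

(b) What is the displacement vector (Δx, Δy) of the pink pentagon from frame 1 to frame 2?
(3.1, -0.4)

The pink pentagon was at (3.0, 8.4) in frame 1 and (6.1, 8.0) in frame 2.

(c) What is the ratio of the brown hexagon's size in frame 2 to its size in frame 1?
0.7×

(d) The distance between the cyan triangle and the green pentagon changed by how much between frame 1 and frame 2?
-2.3

Distance in frame 1: 7.7. Distance in frame 2: 5.4.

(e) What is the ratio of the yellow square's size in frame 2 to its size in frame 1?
0.7×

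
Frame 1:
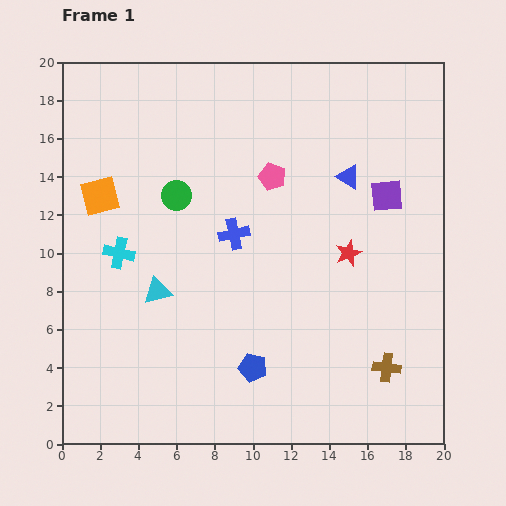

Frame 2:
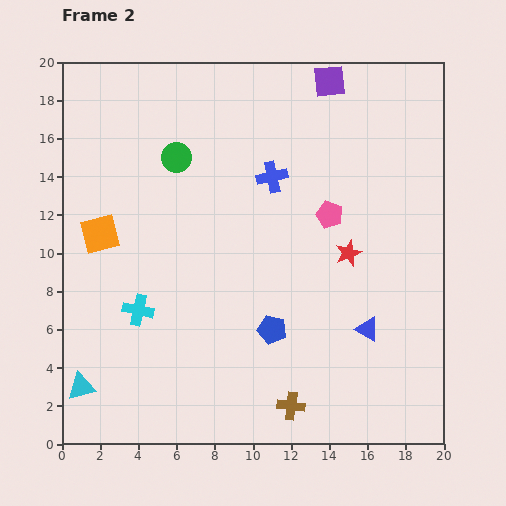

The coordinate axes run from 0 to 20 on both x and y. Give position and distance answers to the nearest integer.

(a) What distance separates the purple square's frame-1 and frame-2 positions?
7

The purple square moved from (17, 13) to (14, 19), a distance of √(3² + 6²) ≈ 7.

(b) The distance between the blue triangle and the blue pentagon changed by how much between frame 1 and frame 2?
-6

Distance in frame 1: 11. Distance in frame 2: 5.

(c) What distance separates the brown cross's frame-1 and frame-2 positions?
5

The brown cross moved from (17, 4) to (12, 2), a distance of √(5² + 2²) ≈ 5.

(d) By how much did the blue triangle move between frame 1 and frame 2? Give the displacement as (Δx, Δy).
(1, -8)

The blue triangle was at (15, 14) in frame 1 and (16, 6) in frame 2.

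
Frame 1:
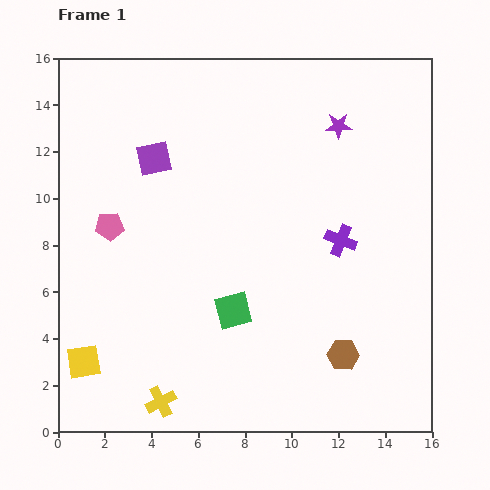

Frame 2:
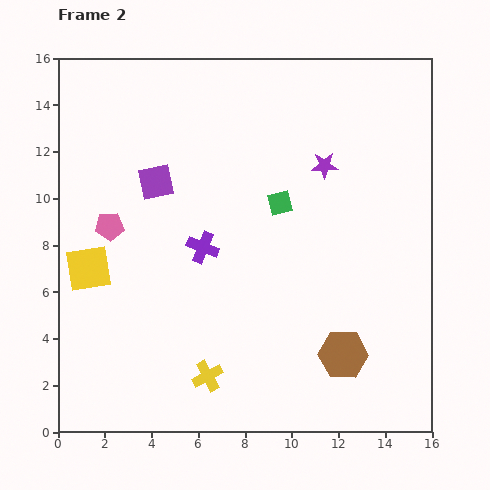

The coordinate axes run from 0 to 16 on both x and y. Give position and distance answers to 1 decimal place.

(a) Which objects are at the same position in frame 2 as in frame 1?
the brown hexagon, the pink pentagon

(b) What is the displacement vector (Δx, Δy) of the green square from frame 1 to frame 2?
(2.0, 4.6)

The green square was at (7.5, 5.2) in frame 1 and (9.5, 9.8) in frame 2.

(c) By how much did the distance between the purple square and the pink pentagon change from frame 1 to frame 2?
-0.7

Distance in frame 1: 3.5. Distance in frame 2: 2.8.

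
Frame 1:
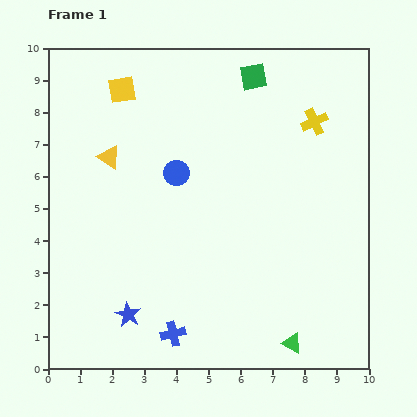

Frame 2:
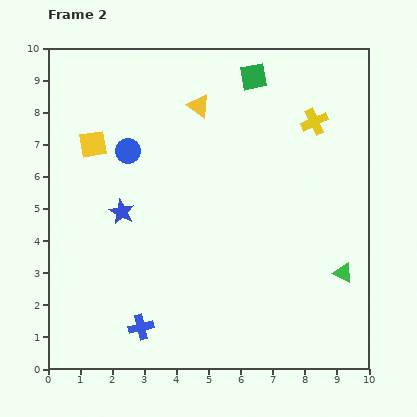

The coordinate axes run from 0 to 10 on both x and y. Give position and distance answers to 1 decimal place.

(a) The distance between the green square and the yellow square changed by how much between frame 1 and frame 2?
+1.3

Distance in frame 1: 4.1. Distance in frame 2: 5.4.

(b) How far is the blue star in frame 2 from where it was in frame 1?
3.2

The blue star moved from (2.5, 1.7) to (2.3, 4.9), a distance of √(0.2² + 3.2²) ≈ 3.2.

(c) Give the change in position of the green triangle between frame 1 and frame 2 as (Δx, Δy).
(1.6, 2.2)

The green triangle was at (7.6, 0.8) in frame 1 and (9.2, 3.0) in frame 2.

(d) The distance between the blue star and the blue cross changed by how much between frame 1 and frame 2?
+2.1

Distance in frame 1: 1.5. Distance in frame 2: 3.6.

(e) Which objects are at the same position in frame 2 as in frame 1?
the green square, the yellow cross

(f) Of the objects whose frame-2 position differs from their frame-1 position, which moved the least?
the blue cross

(moved 1.0)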